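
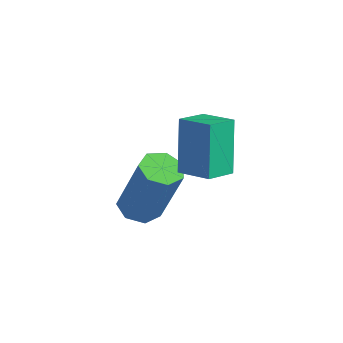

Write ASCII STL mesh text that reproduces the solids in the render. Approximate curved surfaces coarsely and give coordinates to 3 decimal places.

solid 
facet normal -0.961 -0.120 -0.249
outer loop
vertex -1.424 -0.092 2.004
vertex -1.458 0.708 1.75
vertex -1.005 -0.521 0.596
endloop
endfacet
facet normal 0.041 -0.952 0.302
outer loop
vertex -0.102 -0.408 0.83
vertex -1.424 -0.092 2.004
vertex -1.005 -0.521 0.596
endloop
endfacet
facet normal -0.961 -0.120 -0.250
outer loop
vertex -1.005 -0.521 0.596
vertex -1.458 0.708 1.75
vertex -1.039 0.28 0.342
endloop
endfacet
facet normal 0.274 -0.280 -0.920
outer loop
vertex -1.039 0.28 0.342
vertex -0.102 -0.408 0.83
vertex -1.005 -0.521 0.596
endloop
endfacet
facet normal -0.274 0.280 0.920
outer loop
vertex -1.424 -0.092 2.004
vertex -0.555 0.821 1.984
vertex -1.458 0.708 1.75
endloop
endfacet
facet normal 0.040 -0.953 0.301
outer loop
vertex -0.521 0.02 2.238
vertex -1.424 -0.092 2.004
vertex -0.102 -0.408 0.83
endloop
endfacet
facet normal -0.273 0.280 0.920
outer loop
vertex -0.521 0.02 2.238
vertex -0.555 0.821 1.984
vertex -1.424 -0.092 2.004
endloop
endfacet
facet normal -0.041 0.953 -0.302
outer loop
vertex -1.458 0.708 1.75
vertex -0.555 0.821 1.984
vertex -1.039 0.28 0.342
endloop
endfacet
facet normal 0.273 -0.281 -0.920
outer loop
vertex -0.136 0.392 0.576
vertex -0.102 -0.408 0.83
vertex -1.039 0.28 0.342
endloop
endfacet
facet normal -0.040 0.952 -0.302
outer loop
vertex -1.039 0.28 0.342
vertex -0.555 0.821 1.984
vertex -0.136 0.392 0.576
endloop
endfacet
facet normal 0.961 0.120 0.249
outer loop
vertex -0.136 0.392 0.576
vertex -0.521 0.02 2.238
vertex -0.102 -0.408 0.83
endloop
endfacet
facet normal 0.961 0.120 0.249
outer loop
vertex -0.555 0.821 1.984
vertex -0.521 0.02 2.238
vertex -0.136 0.392 0.576
endloop
endfacet
facet normal -0.371 -0.040 -0.928
outer loop
vertex -1.849 -0.78 -1.626
vertex -2.328 -0.528 -1.445
vertex -1.852 -0.286 -1.646
endloop
endfacet
facet normal 0.929 -0.009 -0.370
outer loop
vertex -1.849 -0.78 -1.626
vertex -1.852 -0.286 -1.646
vertex -1.134 -0.704 0.165
endloop
endfacet
facet normal 0.929 -0.009 -0.370
outer loop
vertex -1.134 -0.704 0.165
vertex -1.852 -0.286 -1.646
vertex -1.137 -0.21 0.145
endloop
endfacet
facet normal 0.370 0.040 0.928
outer loop
vertex -1.134 -0.704 0.165
vertex -1.137 -0.21 0.145
vertex -1.612 -0.452 0.345
endloop
endfacet
facet normal -0.371 -0.040 -0.928
outer loop
vertex -1.852 -0.286 -1.646
vertex -2.328 -0.528 -1.445
vertex -2.213 0.026 -1.515
endloop
endfacet
facet normal 0.575 0.775 -0.262
outer loop
vertex -1.852 -0.286 -1.646
vertex -2.213 0.026 -1.515
vertex -1.137 -0.21 0.145
endloop
endfacet
facet normal 0.575 0.775 -0.262
outer loop
vertex -1.137 -0.21 0.145
vertex -2.213 0.026 -1.515
vertex -1.498 0.102 0.276
endloop
endfacet
facet normal 0.371 0.039 0.928
outer loop
vertex -1.137 -0.21 0.145
vertex -1.498 0.102 0.276
vertex -1.612 -0.452 0.345
endloop
endfacet
facet normal -0.370 -0.040 -0.928
outer loop
vertex -2.213 0.026 -1.515
vertex -2.328 -0.528 -1.445
vertex -2.66 -0.079 -1.332
endloop
endfacet
facet normal -0.212 0.976 0.043
outer loop
vertex -2.213 0.026 -1.515
vertex -2.66 -0.079 -1.332
vertex -1.498 0.102 0.276
endloop
endfacet
facet normal -0.212 0.976 0.043
outer loop
vertex -1.498 0.102 0.276
vertex -2.66 -0.079 -1.332
vertex -1.945 -0.003 0.459
endloop
endfacet
facet normal 0.371 0.039 0.928
outer loop
vertex -1.498 0.102 0.276
vertex -1.945 -0.003 0.459
vertex -1.612 -0.452 0.345
endloop
endfacet
facet normal -0.371 -0.040 -0.928
outer loop
vertex -2.66 -0.079 -1.332
vertex -2.328 -0.528 -1.445
vertex -2.857 -0.522 -1.234
endloop
endfacet
facet normal -0.839 0.443 0.316
outer loop
vertex -2.66 -0.079 -1.332
vertex -2.857 -0.522 -1.234
vertex -1.945 -0.003 0.459
endloop
endfacet
facet normal -0.839 0.442 0.317
outer loop
vertex -1.945 -0.003 0.459
vertex -2.857 -0.522 -1.234
vertex -2.142 -0.447 0.557
endloop
endfacet
facet normal 0.371 0.040 0.928
outer loop
vertex -1.945 -0.003 0.459
vertex -2.142 -0.447 0.557
vertex -1.612 -0.452 0.345
endloop
endfacet
facet normal -0.371 -0.039 -0.928
outer loop
vertex -2.857 -0.522 -1.234
vertex -2.328 -0.528 -1.445
vertex -2.655 -0.97 -1.296
endloop
endfacet
facet normal -0.834 -0.425 0.351
outer loop
vertex -2.857 -0.522 -1.234
vertex -2.655 -0.97 -1.296
vertex -2.142 -0.447 0.557
endloop
endfacet
facet normal -0.834 -0.426 0.351
outer loop
vertex -2.142 -0.447 0.557
vertex -2.655 -0.97 -1.296
vertex -1.94 -0.894 0.495
endloop
endfacet
facet normal 0.371 0.039 0.928
outer loop
vertex -2.142 -0.447 0.557
vertex -1.94 -0.894 0.495
vertex -1.612 -0.452 0.345
endloop
endfacet
facet normal -0.370 -0.039 -0.928
outer loop
vertex -2.655 -0.97 -1.296
vertex -2.328 -0.528 -1.445
vertex -2.207 -1.084 -1.47
endloop
endfacet
facet normal -0.200 -0.972 0.121
outer loop
vertex -2.655 -0.97 -1.296
vertex -2.207 -1.084 -1.47
vertex -1.94 -0.894 0.495
endloop
endfacet
facet normal -0.202 -0.972 0.121
outer loop
vertex -1.94 -0.894 0.495
vertex -2.207 -1.084 -1.47
vertex -1.491 -1.009 0.321
endloop
endfacet
facet normal 0.370 0.040 0.928
outer loop
vertex -1.94 -0.894 0.495
vertex -1.491 -1.009 0.321
vertex -1.612 -0.452 0.345
endloop
endfacet
facet normal -0.371 -0.039 -0.928
outer loop
vertex -2.207 -1.084 -1.47
vertex -2.328 -0.528 -1.445
vertex -1.849 -0.78 -1.626
endloop
endfacet
facet normal 0.582 -0.788 -0.200
outer loop
vertex -2.207 -1.084 -1.47
vertex -1.849 -0.78 -1.626
vertex -1.491 -1.009 0.321
endloop
endfacet
facet normal 0.584 -0.786 -0.200
outer loop
vertex -1.491 -1.009 0.321
vertex -1.849 -0.78 -1.626
vertex -1.134 -0.704 0.165
endloop
endfacet
facet normal 0.371 0.041 0.928
outer loop
vertex -1.491 -1.009 0.321
vertex -1.134 -0.704 0.165
vertex -1.612 -0.452 0.345
endloop
endfacet

endsolid


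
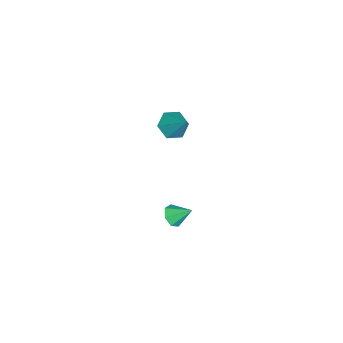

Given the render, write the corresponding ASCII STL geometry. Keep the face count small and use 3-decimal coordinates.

solid 
facet normal -0.043 -0.787 -0.616
outer loop
vertex -2.25 -0.1 -3.99
vertex -2.736 0.182 -4.316
vertex -2.096 0.229 -4.421
endloop
endfacet
facet normal 0.881 0.167 0.442
outer loop
vertex -2.25 -0.1 -3.99
vertex -2.096 0.229 -4.421
vertex -2.684 1.118 -3.584
endloop
endfacet
facet normal -0.043 -0.788 -0.614
outer loop
vertex -2.096 0.229 -4.421
vertex -2.736 0.182 -4.316
vertex -2.424 0.522 -4.774
endloop
endfacet
facet normal 0.748 0.645 -0.160
outer loop
vertex -2.096 0.229 -4.421
vertex -2.424 0.522 -4.774
vertex -2.684 1.118 -3.584
endloop
endfacet
facet normal -0.044 -0.787 -0.615
outer loop
vertex -2.424 0.522 -4.774
vertex -2.736 0.182 -4.316
vertex -2.987 0.56 -4.782
endloop
endfacet
facet normal 0.067 0.898 -0.435
outer loop
vertex -2.424 0.522 -4.774
vertex -2.987 0.56 -4.782
vertex -2.684 1.118 -3.584
endloop
endfacet
facet normal -0.043 -0.787 -0.615
outer loop
vertex -2.987 0.56 -4.782
vertex -2.736 0.182 -4.316
vertex -3.361 0.312 -4.439
endloop
endfacet
facet normal -0.652 0.737 -0.178
outer loop
vertex -2.987 0.56 -4.782
vertex -3.361 0.312 -4.439
vertex -2.684 1.118 -3.584
endloop
endfacet
facet normal -0.043 -0.787 -0.615
outer loop
vertex -3.361 0.312 -4.439
vertex -2.736 0.182 -4.316
vertex -3.264 -0.033 -4.004
endloop
endfacet
facet normal -0.864 0.283 0.417
outer loop
vertex -3.361 0.312 -4.439
vertex -3.264 -0.033 -4.004
vertex -2.684 1.118 -3.584
endloop
endfacet
facet normal -0.044 -0.787 -0.616
outer loop
vertex -3.264 -0.033 -4.004
vertex -2.736 0.182 -4.316
vertex -2.77 -0.217 -3.804
endloop
endfacet
facet normal -0.411 -0.122 0.903
outer loop
vertex -3.264 -0.033 -4.004
vertex -2.77 -0.217 -3.804
vertex -2.684 1.118 -3.584
endloop
endfacet
facet normal -0.043 -0.787 -0.616
outer loop
vertex -2.77 -0.217 -3.804
vertex -2.736 0.182 -4.316
vertex -2.25 -0.1 -3.99
endloop
endfacet
facet normal 0.366 -0.174 0.914
outer loop
vertex -2.77 -0.217 -3.804
vertex -2.25 -0.1 -3.99
vertex -2.684 1.118 -3.584
endloop
endfacet
facet normal -0.474 -0.509 -0.719
outer loop
vertex -2.988 -0.161 1.606
vertex -3.689 -0.007 1.959
vertex -3.399 0.497 1.411
endloop
endfacet
facet normal 0.846 0.439 -0.303
outer loop
vertex -2.988 -0.161 1.606
vertex -3.399 0.497 1.411
vertex -2.951 0.787 3.081
endloop
endfacet
facet normal -0.473 -0.509 -0.719
outer loop
vertex -3.399 0.497 1.411
vertex -3.689 -0.007 1.959
vertex -4.1 0.65 1.764
endloop
endfacet
facet normal 0.112 0.974 -0.199
outer loop
vertex -3.399 0.497 1.411
vertex -4.1 0.65 1.764
vertex -2.951 0.787 3.081
endloop
endfacet
facet normal -0.473 -0.509 -0.719
outer loop
vertex -4.1 0.65 1.764
vertex -3.689 -0.007 1.959
vertex -4.39 0.146 2.312
endloop
endfacet
facet normal -0.542 0.742 0.395
outer loop
vertex -4.1 0.65 1.764
vertex -4.39 0.146 2.312
vertex -2.951 0.787 3.081
endloop
endfacet
facet normal -0.473 -0.510 -0.719
outer loop
vertex -4.39 0.146 2.312
vertex -3.689 -0.007 1.959
vertex -3.979 -0.512 2.508
endloop
endfacet
facet normal -0.463 -0.025 0.886
outer loop
vertex -4.39 0.146 2.312
vertex -3.979 -0.512 2.508
vertex -2.951 0.787 3.081
endloop
endfacet
facet normal -0.473 -0.510 -0.719
outer loop
vertex -3.979 -0.512 2.508
vertex -3.689 -0.007 1.959
vertex -3.278 -0.665 2.155
endloop
endfacet
facet normal 0.272 -0.560 0.782
outer loop
vertex -3.979 -0.512 2.508
vertex -3.278 -0.665 2.155
vertex -2.951 0.787 3.081
endloop
endfacet
facet normal -0.474 -0.510 -0.718
outer loop
vertex -3.278 -0.665 2.155
vertex -3.689 -0.007 1.959
vertex -2.988 -0.161 1.606
endloop
endfacet
facet normal 0.926 -0.328 0.188
outer loop
vertex -3.278 -0.665 2.155
vertex -2.988 -0.161 1.606
vertex -2.951 0.787 3.081
endloop
endfacet

endsolid


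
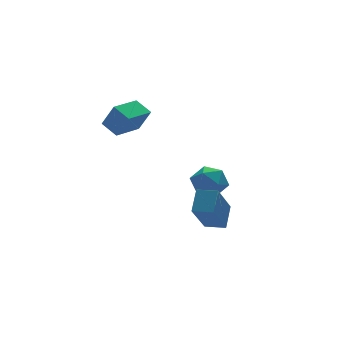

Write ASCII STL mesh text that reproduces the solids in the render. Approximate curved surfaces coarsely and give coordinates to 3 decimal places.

solid 
facet normal -0.481 -0.411 0.774
outer loop
vertex 2.878 -4.345 -1.097
vertex 2.273 -3.781 -1.173
vertex 2.36 -4.989 -1.761
endloop
endfacet
facet normal 0.728 -0.679 0.091
outer loop
vertex 3.307 -4.179 -3.287
vertex 2.878 -4.345 -1.097
vertex 2.36 -4.989 -1.761
endloop
endfacet
facet normal -0.481 -0.411 0.774
outer loop
vertex 2.36 -4.989 -1.761
vertex 2.273 -3.781 -1.173
vertex 1.756 -4.426 -1.837
endloop
endfacet
facet normal -0.488 -0.608 -0.626
outer loop
vertex 1.756 -4.426 -1.837
vertex 3.307 -4.179 -3.287
vertex 2.36 -4.989 -1.761
endloop
endfacet
facet normal 0.488 0.608 0.626
outer loop
vertex 2.878 -4.345 -1.097
vertex 3.22 -2.971 -2.699
vertex 2.273 -3.781 -1.173
endloop
endfacet
facet normal 0.729 -0.678 0.091
outer loop
vertex 3.824 -3.534 -2.623
vertex 2.878 -4.345 -1.097
vertex 3.307 -4.179 -3.287
endloop
endfacet
facet normal 0.488 0.608 0.626
outer loop
vertex 3.824 -3.534 -2.623
vertex 3.22 -2.971 -2.699
vertex 2.878 -4.345 -1.097
endloop
endfacet
facet normal -0.729 0.679 -0.092
outer loop
vertex 2.273 -3.781 -1.173
vertex 3.22 -2.971 -2.699
vertex 1.756 -4.426 -1.837
endloop
endfacet
facet normal -0.488 -0.608 -0.626
outer loop
vertex 2.702 -3.615 -3.363
vertex 3.307 -4.179 -3.287
vertex 1.756 -4.426 -1.837
endloop
endfacet
facet normal -0.728 0.679 -0.091
outer loop
vertex 1.756 -4.426 -1.837
vertex 3.22 -2.971 -2.699
vertex 2.702 -3.615 -3.363
endloop
endfacet
facet normal 0.481 0.412 -0.774
outer loop
vertex 2.702 -3.615 -3.363
vertex 3.824 -3.534 -2.623
vertex 3.307 -4.179 -3.287
endloop
endfacet
facet normal 0.481 0.411 -0.774
outer loop
vertex 3.22 -2.971 -2.699
vertex 3.824 -3.534 -2.623
vertex 2.702 -3.615 -3.363
endloop
endfacet
facet normal 0.063 0.089 0.994
outer loop
vertex 3.527 -1.936 -1.191
vertex 3.129 -2.623 -1.104
vertex 3.926 -2.628 -1.154
endloop
endfacet
facet normal 0.623 0.395 0.675
outer loop
vertex 3.527 -1.936 -1.191
vertex 3.926 -2.628 -1.154
vertex 4.144 -2.069 -1.682
endloop
endfacet
facet normal 0.377 0.897 0.231
outer loop
vertex 3.527 -1.936 -1.191
vertex 4.144 -2.069 -1.682
vertex 3.481 -1.719 -1.959
endloop
endfacet
facet normal -0.336 0.901 0.275
outer loop
vertex 3.527 -1.936 -1.191
vertex 3.481 -1.719 -1.959
vertex 2.854 -2.062 -1.602
endloop
endfacet
facet normal -0.531 0.402 0.746
outer loop
vertex 3.527 -1.936 -1.191
vertex 2.854 -2.062 -1.602
vertex 3.129 -2.623 -1.104
endloop
endfacet
facet normal 0.953 -0.102 0.285
outer loop
vertex 4.144 -2.069 -1.682
vertex 3.926 -2.628 -1.154
vertex 4.126 -2.838 -1.898
endloop
endfacet
facet normal 0.047 -0.597 0.801
outer loop
vertex 3.926 -2.628 -1.154
vertex 3.129 -2.623 -1.104
vertex 3.499 -3.181 -1.541
endloop
endfacet
facet normal -0.912 -0.091 0.401
outer loop
vertex 3.129 -2.623 -1.104
vertex 2.854 -2.062 -1.602
vertex 2.836 -2.831 -1.818
endloop
endfacet
facet normal -0.598 0.715 -0.363
outer loop
vertex 2.854 -2.062 -1.602
vertex 3.481 -1.719 -1.959
vertex 3.054 -2.272 -2.346
endloop
endfacet
facet normal 0.556 0.709 -0.435
outer loop
vertex 3.481 -1.719 -1.959
vertex 4.144 -2.069 -1.682
vertex 3.851 -2.277 -2.396
endloop
endfacet
facet normal 0.336 -0.901 -0.275
outer loop
vertex 3.453 -2.964 -2.309
vertex 4.126 -2.838 -1.898
vertex 3.499 -3.181 -1.541
endloop
endfacet
facet normal -0.377 -0.897 -0.231
outer loop
vertex 3.453 -2.964 -2.309
vertex 3.499 -3.181 -1.541
vertex 2.836 -2.831 -1.818
endloop
endfacet
facet normal -0.623 -0.395 -0.675
outer loop
vertex 3.453 -2.964 -2.309
vertex 2.836 -2.831 -1.818
vertex 3.054 -2.272 -2.346
endloop
endfacet
facet normal -0.063 -0.089 -0.994
outer loop
vertex 3.453 -2.964 -2.309
vertex 3.054 -2.272 -2.346
vertex 3.851 -2.277 -2.396
endloop
endfacet
facet normal 0.531 -0.402 -0.746
outer loop
vertex 3.453 -2.964 -2.309
vertex 3.851 -2.277 -2.396
vertex 4.126 -2.838 -1.898
endloop
endfacet
facet normal 0.598 -0.715 0.363
outer loop
vertex 3.499 -3.181 -1.541
vertex 4.126 -2.838 -1.898
vertex 3.926 -2.628 -1.154
endloop
endfacet
facet normal -0.556 -0.709 0.435
outer loop
vertex 2.836 -2.831 -1.818
vertex 3.499 -3.181 -1.541
vertex 3.129 -2.623 -1.104
endloop
endfacet
facet normal -0.953 0.102 -0.285
outer loop
vertex 3.054 -2.272 -2.346
vertex 2.836 -2.831 -1.818
vertex 2.854 -2.062 -1.602
endloop
endfacet
facet normal -0.047 0.597 -0.801
outer loop
vertex 3.851 -2.277 -2.396
vertex 3.054 -2.272 -2.346
vertex 3.481 -1.719 -1.959
endloop
endfacet
facet normal 0.912 0.091 -0.401
outer loop
vertex 4.126 -2.838 -1.898
vertex 3.851 -2.277 -2.396
vertex 4.144 -2.069 -1.682
endloop
endfacet
facet normal -0.894 -0.427 0.135
outer loop
vertex 0.143 -2.545 2.445
vertex -0.131 -1.859 2.801
vertex -0.182 -2.172 1.474
endloop
endfacet
facet normal 0.334 -0.837 -0.433
outer loop
vertex 0.971 -1.621 1.299
vertex 0.143 -2.545 2.445
vertex -0.182 -2.172 1.474
endloop
endfacet
facet normal -0.894 -0.427 0.135
outer loop
vertex -0.182 -2.172 1.474
vertex -0.131 -1.859 2.801
vertex -0.456 -1.486 1.83
endloop
endfacet
facet normal -0.299 0.343 -0.891
outer loop
vertex -0.456 -1.486 1.83
vertex 0.971 -1.621 1.299
vertex -0.182 -2.172 1.474
endloop
endfacet
facet normal 0.299 -0.343 0.891
outer loop
vertex 0.143 -2.545 2.445
vertex 1.022 -1.308 2.626
vertex -0.131 -1.859 2.801
endloop
endfacet
facet normal 0.334 -0.837 -0.433
outer loop
vertex 1.296 -1.994 2.27
vertex 0.143 -2.545 2.445
vertex 0.971 -1.621 1.299
endloop
endfacet
facet normal 0.299 -0.343 0.891
outer loop
vertex 1.296 -1.994 2.27
vertex 1.022 -1.308 2.626
vertex 0.143 -2.545 2.445
endloop
endfacet
facet normal -0.334 0.837 0.433
outer loop
vertex -0.131 -1.859 2.801
vertex 1.022 -1.308 2.626
vertex -0.456 -1.486 1.83
endloop
endfacet
facet normal -0.299 0.343 -0.891
outer loop
vertex 0.697 -0.935 1.655
vertex 0.971 -1.621 1.299
vertex -0.456 -1.486 1.83
endloop
endfacet
facet normal -0.334 0.837 0.433
outer loop
vertex -0.456 -1.486 1.83
vertex 1.022 -1.308 2.626
vertex 0.697 -0.935 1.655
endloop
endfacet
facet normal 0.894 0.427 -0.135
outer loop
vertex 0.697 -0.935 1.655
vertex 1.296 -1.994 2.27
vertex 0.971 -1.621 1.299
endloop
endfacet
facet normal 0.894 0.427 -0.135
outer loop
vertex 1.022 -1.308 2.626
vertex 1.296 -1.994 2.27
vertex 0.697 -0.935 1.655
endloop
endfacet

endsolid


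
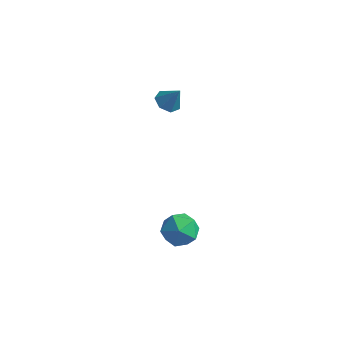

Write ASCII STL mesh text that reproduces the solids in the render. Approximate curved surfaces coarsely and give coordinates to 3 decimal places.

solid 
facet normal 0.205 -0.103 0.973
outer loop
vertex 4.138 -0.455 -2.717
vertex 3.019 -0.904 -2.529
vertex 3.94 -1.656 -2.802
endloop
endfacet
facet normal 0.797 -0.172 0.579
outer loop
vertex 4.138 -0.455 -2.717
vertex 3.94 -1.656 -2.802
vertex 4.654 -1.096 -3.617
endloop
endfacet
facet normal 0.882 0.427 0.201
outer loop
vertex 4.138 -0.455 -2.717
vertex 4.654 -1.096 -3.617
vertex 4.175 0.002 -3.847
endloop
endfacet
facet normal 0.343 0.867 0.362
outer loop
vertex 4.138 -0.455 -2.717
vertex 4.175 0.002 -3.847
vertex 3.165 0.121 -3.175
endloop
endfacet
facet normal -0.076 0.539 0.839
outer loop
vertex 4.138 -0.455 -2.717
vertex 3.165 0.121 -3.175
vertex 3.019 -0.904 -2.529
endloop
endfacet
facet normal 0.694 -0.709 0.121
outer loop
vertex 4.654 -1.096 -3.617
vertex 3.94 -1.656 -2.802
vertex 3.855 -1.941 -3.985
endloop
endfacet
facet normal -0.263 -0.597 0.758
outer loop
vertex 3.94 -1.656 -2.802
vertex 3.019 -0.904 -2.529
vertex 2.845 -1.822 -3.313
endloop
endfacet
facet normal -0.716 0.442 0.540
outer loop
vertex 3.019 -0.904 -2.529
vertex 3.165 0.121 -3.175
vertex 2.366 -0.724 -3.543
endloop
endfacet
facet normal -0.039 0.972 -0.231
outer loop
vertex 3.165 0.121 -3.175
vertex 4.175 0.002 -3.847
vertex 3.08 -0.164 -4.358
endloop
endfacet
facet normal 0.832 0.260 -0.490
outer loop
vertex 4.175 0.002 -3.847
vertex 4.654 -1.096 -3.617
vertex 4.001 -0.916 -4.631
endloop
endfacet
facet normal -0.343 -0.867 -0.362
outer loop
vertex 2.882 -1.365 -4.443
vertex 3.855 -1.941 -3.985
vertex 2.845 -1.822 -3.313
endloop
endfacet
facet normal -0.882 -0.427 -0.201
outer loop
vertex 2.882 -1.365 -4.443
vertex 2.845 -1.822 -3.313
vertex 2.366 -0.724 -3.543
endloop
endfacet
facet normal -0.797 0.172 -0.579
outer loop
vertex 2.882 -1.365 -4.443
vertex 2.366 -0.724 -3.543
vertex 3.08 -0.164 -4.358
endloop
endfacet
facet normal -0.205 0.103 -0.973
outer loop
vertex 2.882 -1.365 -4.443
vertex 3.08 -0.164 -4.358
vertex 4.001 -0.916 -4.631
endloop
endfacet
facet normal 0.076 -0.539 -0.839
outer loop
vertex 2.882 -1.365 -4.443
vertex 4.001 -0.916 -4.631
vertex 3.855 -1.941 -3.985
endloop
endfacet
facet normal 0.039 -0.972 0.231
outer loop
vertex 2.845 -1.822 -3.313
vertex 3.855 -1.941 -3.985
vertex 3.94 -1.656 -2.802
endloop
endfacet
facet normal -0.832 -0.260 0.490
outer loop
vertex 2.366 -0.724 -3.543
vertex 2.845 -1.822 -3.313
vertex 3.019 -0.904 -2.529
endloop
endfacet
facet normal -0.694 0.709 -0.121
outer loop
vertex 3.08 -0.164 -4.358
vertex 2.366 -0.724 -3.543
vertex 3.165 0.121 -3.175
endloop
endfacet
facet normal 0.263 0.597 -0.758
outer loop
vertex 4.001 -0.916 -4.631
vertex 3.08 -0.164 -4.358
vertex 4.175 0.002 -3.847
endloop
endfacet
facet normal 0.716 -0.442 -0.540
outer loop
vertex 3.855 -1.941 -3.985
vertex 4.001 -0.916 -4.631
vertex 4.654 -1.096 -3.617
endloop
endfacet
facet normal -0.516 -0.056 -0.855
outer loop
vertex 0.868 2.242 2.96
vertex 0.33 2.789 3.249
vertex 1.019 2.924 2.824
endloop
endfacet
facet normal 0.974 -0.223 -0.037
outer loop
vertex 0.868 2.242 2.96
vertex 1.019 2.924 2.824
vertex 1.07 2.871 4.471
endloop
endfacet
facet normal -0.516 -0.056 -0.855
outer loop
vertex 1.019 2.924 2.824
vertex 0.33 2.789 3.249
vertex 0.651 3.504 3.008
endloop
endfacet
facet normal 0.843 0.538 -0.009
outer loop
vertex 1.019 2.924 2.824
vertex 0.651 3.504 3.008
vertex 1.07 2.871 4.471
endloop
endfacet
facet normal -0.516 -0.056 -0.855
outer loop
vertex 0.651 3.504 3.008
vertex 0.33 2.789 3.249
vertex 0.042 3.547 3.373
endloop
endfacet
facet normal 0.257 0.912 0.321
outer loop
vertex 0.651 3.504 3.008
vertex 0.042 3.547 3.373
vertex 1.07 2.871 4.471
endloop
endfacet
facet normal -0.518 -0.057 -0.854
outer loop
vertex 0.042 3.547 3.373
vertex 0.33 2.789 3.249
vertex -0.35 3.019 3.646
endloop
endfacet
facet normal -0.345 0.620 0.705
outer loop
vertex 0.042 3.547 3.373
vertex -0.35 3.019 3.646
vertex 1.07 2.871 4.471
endloop
endfacet
facet normal -0.518 -0.056 -0.854
outer loop
vertex -0.35 3.019 3.646
vertex 0.33 2.789 3.249
vertex -0.229 2.318 3.619
endloop
endfacet
facet normal -0.508 -0.121 0.853
outer loop
vertex -0.35 3.019 3.646
vertex -0.229 2.318 3.619
vertex 1.07 2.871 4.471
endloop
endfacet
facet normal -0.518 -0.057 -0.854
outer loop
vertex -0.229 2.318 3.619
vertex 0.33 2.789 3.249
vertex 0.312 1.972 3.314
endloop
endfacet
facet normal -0.110 -0.749 0.654
outer loop
vertex -0.229 2.318 3.619
vertex 0.312 1.972 3.314
vertex 1.07 2.871 4.471
endloop
endfacet
facet normal -0.517 -0.057 -0.854
outer loop
vertex 0.312 1.972 3.314
vertex 0.33 2.789 3.249
vertex 0.868 2.242 2.96
endloop
endfacet
facet normal 0.550 -0.795 0.257
outer loop
vertex 0.312 1.972 3.314
vertex 0.868 2.242 2.96
vertex 1.07 2.871 4.471
endloop
endfacet

endsolid


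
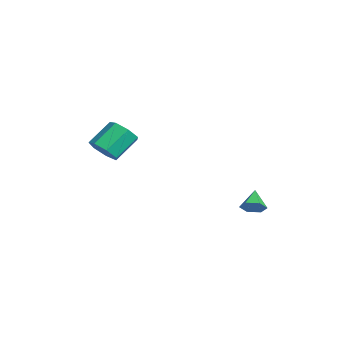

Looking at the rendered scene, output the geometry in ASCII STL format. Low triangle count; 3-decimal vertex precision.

solid 
facet normal 0.741 -0.259 -0.619
outer loop
vertex 1.005 3.741 -2.472
vertex 0.582 3.562 -2.903
vertex 0.795 4.156 -2.897
endloop
endfacet
facet normal 0.206 0.749 0.630
outer loop
vertex 1.005 3.741 -2.472
vertex 0.795 4.156 -2.897
vertex -0.262 3.858 -2.197
endloop
endfacet
facet normal 0.741 -0.259 -0.619
outer loop
vertex 0.795 4.156 -2.897
vertex 0.582 3.562 -2.903
vertex 0.372 3.977 -3.328
endloop
endfacet
facet normal -0.319 0.944 -0.079
outer loop
vertex 0.795 4.156 -2.897
vertex 0.372 3.977 -3.328
vertex -0.262 3.858 -2.197
endloop
endfacet
facet normal 0.741 -0.260 -0.620
outer loop
vertex 0.372 3.977 -3.328
vertex 0.582 3.562 -2.903
vertex 0.159 3.384 -3.334
endloop
endfacet
facet normal -0.843 0.307 -0.440
outer loop
vertex 0.372 3.977 -3.328
vertex 0.159 3.384 -3.334
vertex -0.262 3.858 -2.197
endloop
endfacet
facet normal 0.741 -0.259 -0.620
outer loop
vertex 0.159 3.384 -3.334
vertex 0.582 3.562 -2.903
vertex 0.37 2.969 -2.909
endloop
endfacet
facet normal -0.845 -0.526 -0.094
outer loop
vertex 0.159 3.384 -3.334
vertex 0.37 2.969 -2.909
vertex -0.262 3.858 -2.197
endloop
endfacet
facet normal 0.741 -0.259 -0.620
outer loop
vertex 0.37 2.969 -2.909
vertex 0.582 3.562 -2.903
vertex 0.793 3.148 -2.478
endloop
endfacet
facet normal -0.321 -0.721 0.615
outer loop
vertex 0.37 2.969 -2.909
vertex 0.793 3.148 -2.478
vertex -0.262 3.858 -2.197
endloop
endfacet
facet normal 0.741 -0.259 -0.620
outer loop
vertex 0.793 3.148 -2.478
vertex 0.582 3.562 -2.903
vertex 1.005 3.741 -2.472
endloop
endfacet
facet normal 0.204 -0.083 0.975
outer loop
vertex 0.793 3.148 -2.478
vertex 1.005 3.741 -2.472
vertex -0.262 3.858 -2.197
endloop
endfacet
facet normal 0.322 -0.689 -0.650
outer loop
vertex -1.551 -3.221 0.793
vertex -1.861 -2.774 0.166
vertex -1.103 -2.737 0.502
endloop
endfacet
facet normal 0.714 -0.274 0.644
outer loop
vertex -1.551 -3.221 0.793
vertex -1.103 -2.737 0.502
vertex -2.049 -2.153 1.801
endloop
endfacet
facet normal 0.714 -0.275 0.644
outer loop
vertex -2.049 -2.153 1.801
vertex -1.103 -2.737 0.502
vertex -1.601 -1.67 1.51
endloop
endfacet
facet normal -0.321 0.689 0.650
outer loop
vertex -2.049 -2.153 1.801
vertex -1.601 -1.67 1.51
vertex -2.359 -1.706 1.174
endloop
endfacet
facet normal 0.322 -0.688 -0.651
outer loop
vertex -1.103 -2.737 0.502
vertex -1.861 -2.774 0.166
vertex -1.226 -2.281 -0.041
endloop
endfacet
facet normal 0.931 0.354 0.086
outer loop
vertex -1.103 -2.737 0.502
vertex -1.226 -2.281 -0.041
vertex -1.601 -1.67 1.51
endloop
endfacet
facet normal 0.931 0.354 0.086
outer loop
vertex -1.601 -1.67 1.51
vertex -1.226 -2.281 -0.041
vertex -1.724 -1.214 0.966
endloop
endfacet
facet normal -0.321 0.689 0.650
outer loop
vertex -1.601 -1.67 1.51
vertex -1.724 -1.214 0.966
vertex -2.359 -1.706 1.174
endloop
endfacet
facet normal 0.322 -0.688 -0.650
outer loop
vertex -1.226 -2.281 -0.041
vertex -1.861 -2.774 0.166
vertex -1.827 -2.196 -0.429
endloop
endfacet
facet normal 0.448 0.715 -0.537
outer loop
vertex -1.226 -2.281 -0.041
vertex -1.827 -2.196 -0.429
vertex -1.724 -1.214 0.966
endloop
endfacet
facet normal 0.447 0.716 -0.537
outer loop
vertex -1.724 -1.214 0.966
vertex -1.827 -2.196 -0.429
vertex -2.325 -1.129 0.579
endloop
endfacet
facet normal -0.321 0.689 0.650
outer loop
vertex -1.724 -1.214 0.966
vertex -2.325 -1.129 0.579
vertex -2.359 -1.706 1.174
endloop
endfacet
facet normal 0.321 -0.688 -0.650
outer loop
vertex -1.827 -2.196 -0.429
vertex -1.861 -2.774 0.166
vertex -2.454 -2.546 -0.368
endloop
endfacet
facet normal -0.374 0.539 -0.755
outer loop
vertex -1.827 -2.196 -0.429
vertex -2.454 -2.546 -0.368
vertex -2.325 -1.129 0.579
endloop
endfacet
facet normal -0.373 0.539 -0.755
outer loop
vertex -2.325 -1.129 0.579
vertex -2.454 -2.546 -0.368
vertex -2.952 -1.479 0.639
endloop
endfacet
facet normal -0.322 0.689 0.649
outer loop
vertex -2.325 -1.129 0.579
vertex -2.952 -1.479 0.639
vertex -2.359 -1.706 1.174
endloop
endfacet
facet normal 0.321 -0.689 -0.650
outer loop
vertex -2.454 -2.546 -0.368
vertex -1.861 -2.774 0.166
vertex -2.634 -3.067 0.095
endloop
endfacet
facet normal -0.913 -0.044 -0.405
outer loop
vertex -2.454 -2.546 -0.368
vertex -2.634 -3.067 0.095
vertex -2.952 -1.479 0.639
endloop
endfacet
facet normal -0.914 -0.044 -0.404
outer loop
vertex -2.952 -1.479 0.639
vertex -2.634 -3.067 0.095
vertex -3.132 -2.0 1.103
endloop
endfacet
facet normal -0.322 0.689 0.649
outer loop
vertex -2.952 -1.479 0.639
vertex -3.132 -2.0 1.103
vertex -2.359 -1.706 1.174
endloop
endfacet
facet normal 0.321 -0.689 -0.650
outer loop
vertex -2.634 -3.067 0.095
vertex -1.861 -2.774 0.166
vertex -2.232 -3.367 0.612
endloop
endfacet
facet normal -0.765 -0.594 0.250
outer loop
vertex -2.634 -3.067 0.095
vertex -2.232 -3.367 0.612
vertex -3.132 -2.0 1.103
endloop
endfacet
facet normal -0.765 -0.594 0.251
outer loop
vertex -3.132 -2.0 1.103
vertex -2.232 -3.367 0.612
vertex -2.73 -2.3 1.619
endloop
endfacet
facet normal -0.321 0.688 0.651
outer loop
vertex -3.132 -2.0 1.103
vertex -2.73 -2.3 1.619
vertex -2.359 -1.706 1.174
endloop
endfacet
facet normal 0.320 -0.689 -0.650
outer loop
vertex -2.232 -3.367 0.612
vertex -1.861 -2.774 0.166
vertex -1.551 -3.221 0.793
endloop
endfacet
facet normal -0.041 -0.696 0.717
outer loop
vertex -2.232 -3.367 0.612
vertex -1.551 -3.221 0.793
vertex -2.73 -2.3 1.619
endloop
endfacet
facet normal -0.041 -0.696 0.717
outer loop
vertex -2.73 -2.3 1.619
vertex -1.551 -3.221 0.793
vertex -2.049 -2.153 1.801
endloop
endfacet
facet normal -0.322 0.688 0.650
outer loop
vertex -2.73 -2.3 1.619
vertex -2.049 -2.153 1.801
vertex -2.359 -1.706 1.174
endloop
endfacet

endsolid


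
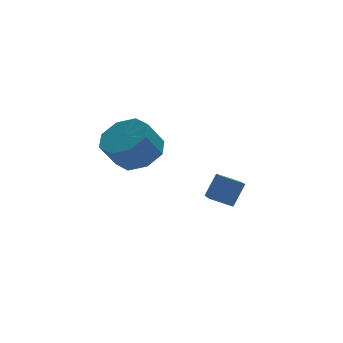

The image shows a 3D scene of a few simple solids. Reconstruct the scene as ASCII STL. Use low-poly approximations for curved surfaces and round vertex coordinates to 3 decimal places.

solid 
facet normal 0.555 0.130 -0.821
outer loop
vertex 1.1 1.119 2.196
vertex 0.443 0.648 1.677
vertex 0.587 1.566 1.92
endloop
endfacet
facet normal 0.451 0.783 0.429
outer loop
vertex 1.1 1.119 2.196
vertex 0.587 1.566 1.92
vertex 0.433 0.963 3.182
endloop
endfacet
facet normal 0.451 0.783 0.429
outer loop
vertex 0.433 0.963 3.182
vertex 0.587 1.566 1.92
vertex -0.08 1.41 2.905
endloop
endfacet
facet normal -0.556 -0.130 0.821
outer loop
vertex 0.433 0.963 3.182
vertex -0.08 1.41 2.905
vertex -0.223 0.492 2.663
endloop
endfacet
facet normal 0.556 0.130 -0.821
outer loop
vertex 0.587 1.566 1.92
vertex 0.443 0.648 1.677
vertex -0.01 1.475 1.501
endloop
endfacet
facet normal -0.176 0.984 0.037
outer loop
vertex 0.587 1.566 1.92
vertex -0.01 1.475 1.501
vertex -0.08 1.41 2.905
endloop
endfacet
facet normal -0.176 0.984 0.037
outer loop
vertex -0.08 1.41 2.905
vertex -0.01 1.475 1.501
vertex -0.677 1.319 2.486
endloop
endfacet
facet normal -0.556 -0.130 0.821
outer loop
vertex -0.08 1.41 2.905
vertex -0.677 1.319 2.486
vertex -0.223 0.492 2.663
endloop
endfacet
facet normal 0.555 0.129 -0.821
outer loop
vertex -0.01 1.475 1.501
vertex 0.443 0.648 1.677
vertex -0.342 0.9 1.186
endloop
endfacet
facet normal -0.698 0.609 -0.376
outer loop
vertex -0.01 1.475 1.501
vertex -0.342 0.9 1.186
vertex -0.677 1.319 2.486
endloop
endfacet
facet normal -0.698 0.609 -0.376
outer loop
vertex -0.677 1.319 2.486
vertex -0.342 0.9 1.186
vertex -1.009 0.744 2.171
endloop
endfacet
facet normal -0.556 -0.129 0.821
outer loop
vertex -0.677 1.319 2.486
vertex -1.009 0.744 2.171
vertex -0.223 0.492 2.663
endloop
endfacet
facet normal 0.556 0.131 -0.821
outer loop
vertex -0.342 0.9 1.186
vertex 0.443 0.648 1.677
vertex -0.213 0.177 1.158
endloop
endfacet
facet normal -0.813 -0.123 -0.570
outer loop
vertex -0.342 0.9 1.186
vertex -0.213 0.177 1.158
vertex -1.009 0.744 2.171
endloop
endfacet
facet normal -0.813 -0.124 -0.569
outer loop
vertex -1.009 0.744 2.171
vertex -0.213 0.177 1.158
vertex -0.88 0.021 2.144
endloop
endfacet
facet normal -0.556 -0.130 0.821
outer loop
vertex -1.009 0.744 2.171
vertex -0.88 0.021 2.144
vertex -0.223 0.492 2.663
endloop
endfacet
facet normal 0.556 0.130 -0.821
outer loop
vertex -0.213 0.177 1.158
vertex 0.443 0.648 1.677
vertex 0.3 -0.27 1.435
endloop
endfacet
facet normal -0.451 -0.783 -0.429
outer loop
vertex -0.213 0.177 1.158
vertex 0.3 -0.27 1.435
vertex -0.88 0.021 2.144
endloop
endfacet
facet normal -0.451 -0.783 -0.429
outer loop
vertex -0.88 0.021 2.144
vertex 0.3 -0.27 1.435
vertex -0.367 -0.426 2.42
endloop
endfacet
facet normal -0.555 -0.130 0.821
outer loop
vertex -0.88 0.021 2.144
vertex -0.367 -0.426 2.42
vertex -0.223 0.492 2.663
endloop
endfacet
facet normal 0.556 0.130 -0.821
outer loop
vertex 0.3 -0.27 1.435
vertex 0.443 0.648 1.677
vertex 0.897 -0.179 1.854
endloop
endfacet
facet normal 0.176 -0.984 -0.037
outer loop
vertex 0.3 -0.27 1.435
vertex 0.897 -0.179 1.854
vertex -0.367 -0.426 2.42
endloop
endfacet
facet normal 0.176 -0.984 -0.037
outer loop
vertex -0.367 -0.426 2.42
vertex 0.897 -0.179 1.854
vertex 0.23 -0.335 2.839
endloop
endfacet
facet normal -0.556 -0.130 0.821
outer loop
vertex -0.367 -0.426 2.42
vertex 0.23 -0.335 2.839
vertex -0.223 0.492 2.663
endloop
endfacet
facet normal 0.556 0.129 -0.821
outer loop
vertex 0.897 -0.179 1.854
vertex 0.443 0.648 1.677
vertex 1.229 0.396 2.169
endloop
endfacet
facet normal 0.698 -0.609 0.376
outer loop
vertex 0.897 -0.179 1.854
vertex 1.229 0.396 2.169
vertex 0.23 -0.335 2.839
endloop
endfacet
facet normal 0.698 -0.609 0.376
outer loop
vertex 0.23 -0.335 2.839
vertex 1.229 0.396 2.169
vertex 0.562 0.24 3.154
endloop
endfacet
facet normal -0.555 -0.129 0.821
outer loop
vertex 0.23 -0.335 2.839
vertex 0.562 0.24 3.154
vertex -0.223 0.492 2.663
endloop
endfacet
facet normal 0.556 0.130 -0.821
outer loop
vertex 1.229 0.396 2.169
vertex 0.443 0.648 1.677
vertex 1.1 1.119 2.196
endloop
endfacet
facet normal 0.812 0.124 0.570
outer loop
vertex 1.229 0.396 2.169
vertex 1.1 1.119 2.196
vertex 0.562 0.24 3.154
endloop
endfacet
facet normal 0.813 0.123 0.569
outer loop
vertex 0.562 0.24 3.154
vertex 1.1 1.119 2.196
vertex 0.433 0.963 3.182
endloop
endfacet
facet normal -0.556 -0.131 0.821
outer loop
vertex 0.562 0.24 3.154
vertex 0.433 0.963 3.182
vertex -0.223 0.492 2.663
endloop
endfacet
facet normal -0.508 -0.167 -0.845
outer loop
vertex 3.473 -0.39 -1.075
vertex 2.761 0.042 -0.733
vertex 4.216 1.479 -1.891
endloop
endfacet
facet normal 0.791 -0.480 -0.380
outer loop
vertex 4.759 1.658 -0.987
vertex 3.473 -0.39 -1.075
vertex 4.216 1.479 -1.891
endloop
endfacet
facet normal -0.508 -0.167 -0.845
outer loop
vertex 4.216 1.479 -1.891
vertex 2.761 0.042 -0.733
vertex 3.504 1.911 -1.549
endloop
endfacet
facet normal 0.342 0.861 -0.376
outer loop
vertex 3.504 1.911 -1.549
vertex 4.759 1.658 -0.987
vertex 4.216 1.479 -1.891
endloop
endfacet
facet normal -0.342 -0.861 0.376
outer loop
vertex 3.473 -0.39 -1.075
vertex 3.304 0.221 0.171
vertex 2.761 0.042 -0.733
endloop
endfacet
facet normal 0.791 -0.480 -0.380
outer loop
vertex 4.016 -0.211 -0.171
vertex 3.473 -0.39 -1.075
vertex 4.759 1.658 -0.987
endloop
endfacet
facet normal -0.342 -0.861 0.376
outer loop
vertex 4.016 -0.211 -0.171
vertex 3.304 0.221 0.171
vertex 3.473 -0.39 -1.075
endloop
endfacet
facet normal -0.791 0.480 0.380
outer loop
vertex 2.761 0.042 -0.733
vertex 3.304 0.221 0.171
vertex 3.504 1.911 -1.549
endloop
endfacet
facet normal 0.342 0.861 -0.376
outer loop
vertex 4.047 2.09 -0.645
vertex 4.759 1.658 -0.987
vertex 3.504 1.911 -1.549
endloop
endfacet
facet normal -0.791 0.480 0.380
outer loop
vertex 3.504 1.911 -1.549
vertex 3.304 0.221 0.171
vertex 4.047 2.09 -0.645
endloop
endfacet
facet normal 0.508 0.167 0.845
outer loop
vertex 4.047 2.09 -0.645
vertex 4.016 -0.211 -0.171
vertex 4.759 1.658 -0.987
endloop
endfacet
facet normal 0.508 0.167 0.845
outer loop
vertex 3.304 0.221 0.171
vertex 4.016 -0.211 -0.171
vertex 4.047 2.09 -0.645
endloop
endfacet

endsolid


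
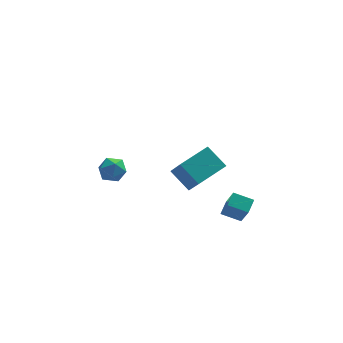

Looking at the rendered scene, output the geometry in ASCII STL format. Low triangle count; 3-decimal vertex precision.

solid 
facet normal -0.887 0.321 0.333
outer loop
vertex 2.931 -2.966 -1.894
vertex 3.305 -2.305 -1.534
vertex 2.728 -2.106 -3.263
endloop
endfacet
facet normal -0.445 -0.787 -0.428
outer loop
vertex 3.695 -2.455 -3.626
vertex 2.931 -2.966 -1.894
vertex 2.728 -2.106 -3.263
endloop
endfacet
facet normal -0.887 0.321 0.333
outer loop
vertex 2.728 -2.106 -3.263
vertex 3.305 -2.305 -1.534
vertex 3.102 -1.445 -2.904
endloop
endfacet
facet normal -0.125 0.527 -0.840
outer loop
vertex 3.102 -1.445 -2.904
vertex 3.695 -2.455 -3.626
vertex 2.728 -2.106 -3.263
endloop
endfacet
facet normal 0.125 -0.528 0.840
outer loop
vertex 2.931 -2.966 -1.894
vertex 4.272 -2.654 -1.897
vertex 3.305 -2.305 -1.534
endloop
endfacet
facet normal -0.444 -0.787 -0.428
outer loop
vertex 3.898 -3.315 -2.256
vertex 2.931 -2.966 -1.894
vertex 3.695 -2.455 -3.626
endloop
endfacet
facet normal 0.125 -0.527 0.841
outer loop
vertex 3.898 -3.315 -2.256
vertex 4.272 -2.654 -1.897
vertex 2.931 -2.966 -1.894
endloop
endfacet
facet normal 0.445 0.787 0.428
outer loop
vertex 3.305 -2.305 -1.534
vertex 4.272 -2.654 -1.897
vertex 3.102 -1.445 -2.904
endloop
endfacet
facet normal -0.124 0.528 -0.840
outer loop
vertex 4.069 -1.794 -3.266
vertex 3.695 -2.455 -3.626
vertex 3.102 -1.445 -2.904
endloop
endfacet
facet normal 0.444 0.787 0.428
outer loop
vertex 3.102 -1.445 -2.904
vertex 4.272 -2.654 -1.897
vertex 4.069 -1.794 -3.266
endloop
endfacet
facet normal 0.887 -0.321 -0.333
outer loop
vertex 4.069 -1.794 -3.266
vertex 3.898 -3.315 -2.256
vertex 3.695 -2.455 -3.626
endloop
endfacet
facet normal 0.887 -0.321 -0.333
outer loop
vertex 4.272 -2.654 -1.897
vertex 3.898 -3.315 -2.256
vertex 4.069 -1.794 -3.266
endloop
endfacet
facet normal -0.816 -0.519 -0.255
outer loop
vertex 0.514 -3.827 2.065
vertex 0.204 -2.66 0.677
vertex 1.289 -4.629 1.218
endloop
endfacet
facet normal 0.169 -0.634 0.755
outer loop
vertex 2.716 -3.72 1.663
vertex 0.514 -3.827 2.065
vertex 1.289 -4.629 1.218
endloop
endfacet
facet normal -0.816 -0.519 -0.254
outer loop
vertex 1.289 -4.629 1.218
vertex 0.204 -2.66 0.677
vertex 0.978 -3.462 -0.17
endloop
endfacet
facet normal 0.553 -0.572 -0.605
outer loop
vertex 0.978 -3.462 -0.17
vertex 2.716 -3.72 1.663
vertex 1.289 -4.629 1.218
endloop
endfacet
facet normal -0.553 0.573 0.605
outer loop
vertex 0.514 -3.827 2.065
vertex 1.631 -1.751 1.122
vertex 0.204 -2.66 0.677
endloop
endfacet
facet normal 0.169 -0.634 0.755
outer loop
vertex 1.942 -2.918 2.51
vertex 0.514 -3.827 2.065
vertex 2.716 -3.72 1.663
endloop
endfacet
facet normal -0.553 0.573 0.605
outer loop
vertex 1.942 -2.918 2.51
vertex 1.631 -1.751 1.122
vertex 0.514 -3.827 2.065
endloop
endfacet
facet normal -0.169 0.634 -0.755
outer loop
vertex 0.204 -2.66 0.677
vertex 1.631 -1.751 1.122
vertex 0.978 -3.462 -0.17
endloop
endfacet
facet normal 0.553 -0.573 -0.605
outer loop
vertex 2.406 -2.553 0.275
vertex 2.716 -3.72 1.663
vertex 0.978 -3.462 -0.17
endloop
endfacet
facet normal -0.169 0.634 -0.755
outer loop
vertex 0.978 -3.462 -0.17
vertex 1.631 -1.751 1.122
vertex 2.406 -2.553 0.275
endloop
endfacet
facet normal 0.816 0.519 0.254
outer loop
vertex 2.406 -2.553 0.275
vertex 1.942 -2.918 2.51
vertex 2.716 -3.72 1.663
endloop
endfacet
facet normal 0.816 0.520 0.254
outer loop
vertex 1.631 -1.751 1.122
vertex 1.942 -2.918 2.51
vertex 2.406 -2.553 0.275
endloop
endfacet
facet normal -0.470 0.837 0.281
outer loop
vertex -2.079 3.588 -3.357
vertex -2.809 3.196 -3.41
vertex -2.387 3.193 -2.695
endloop
endfacet
facet normal 0.183 0.804 0.565
outer loop
vertex -2.079 3.588 -3.357
vertex -2.387 3.193 -2.695
vertex -1.578 3.134 -2.873
endloop
endfacet
facet normal 0.654 0.756 0.032
outer loop
vertex -2.079 3.588 -3.357
vertex -1.578 3.134 -2.873
vertex -1.5 3.101 -3.7
endloop
endfacet
facet normal 0.292 0.758 -0.583
outer loop
vertex -2.079 3.588 -3.357
vertex -1.5 3.101 -3.7
vertex -2.26 3.139 -4.032
endloop
endfacet
facet normal -0.403 0.808 -0.430
outer loop
vertex -2.079 3.588 -3.357
vertex -2.26 3.139 -4.032
vertex -2.809 3.196 -3.41
endloop
endfacet
facet normal 0.225 0.206 0.952
outer loop
vertex -1.578 3.134 -2.873
vertex -2.387 3.193 -2.695
vertex -2.0 2.461 -2.628
endloop
endfacet
facet normal -0.831 0.259 0.492
outer loop
vertex -2.387 3.193 -2.695
vertex -2.809 3.196 -3.41
vertex -2.76 2.499 -2.96
endloop
endfacet
facet normal -0.723 0.214 -0.657
outer loop
vertex -2.809 3.196 -3.41
vertex -2.26 3.139 -4.032
vertex -2.682 2.466 -3.787
endloop
endfacet
facet normal 0.402 0.130 -0.906
outer loop
vertex -2.26 3.139 -4.032
vertex -1.5 3.101 -3.7
vertex -1.873 2.407 -3.965
endloop
endfacet
facet normal 0.988 0.126 0.088
outer loop
vertex -1.5 3.101 -3.7
vertex -1.578 3.134 -2.873
vertex -1.451 2.404 -3.25
endloop
endfacet
facet normal -0.292 -0.758 0.583
outer loop
vertex -2.181 2.012 -3.303
vertex -2.0 2.461 -2.628
vertex -2.76 2.499 -2.96
endloop
endfacet
facet normal -0.654 -0.756 -0.032
outer loop
vertex -2.181 2.012 -3.303
vertex -2.76 2.499 -2.96
vertex -2.682 2.466 -3.787
endloop
endfacet
facet normal -0.183 -0.804 -0.565
outer loop
vertex -2.181 2.012 -3.303
vertex -2.682 2.466 -3.787
vertex -1.873 2.407 -3.965
endloop
endfacet
facet normal 0.470 -0.837 -0.281
outer loop
vertex -2.181 2.012 -3.303
vertex -1.873 2.407 -3.965
vertex -1.451 2.404 -3.25
endloop
endfacet
facet normal 0.403 -0.808 0.430
outer loop
vertex -2.181 2.012 -3.303
vertex -1.451 2.404 -3.25
vertex -2.0 2.461 -2.628
endloop
endfacet
facet normal -0.402 -0.130 0.906
outer loop
vertex -2.76 2.499 -2.96
vertex -2.0 2.461 -2.628
vertex -2.387 3.193 -2.695
endloop
endfacet
facet normal -0.988 -0.126 -0.088
outer loop
vertex -2.682 2.466 -3.787
vertex -2.76 2.499 -2.96
vertex -2.809 3.196 -3.41
endloop
endfacet
facet normal -0.225 -0.206 -0.952
outer loop
vertex -1.873 2.407 -3.965
vertex -2.682 2.466 -3.787
vertex -2.26 3.139 -4.032
endloop
endfacet
facet normal 0.831 -0.259 -0.492
outer loop
vertex -1.451 2.404 -3.25
vertex -1.873 2.407 -3.965
vertex -1.5 3.101 -3.7
endloop
endfacet
facet normal 0.723 -0.214 0.657
outer loop
vertex -2.0 2.461 -2.628
vertex -1.451 2.404 -3.25
vertex -1.578 3.134 -2.873
endloop
endfacet

endsolid


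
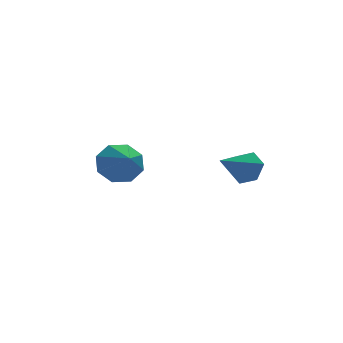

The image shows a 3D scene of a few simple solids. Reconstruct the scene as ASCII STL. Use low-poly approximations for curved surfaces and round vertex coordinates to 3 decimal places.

solid 
facet normal 0.786 0.374 -0.491
outer loop
vertex -0.111 -1.346 -1.6
vertex -0.52 -0.879 -1.899
vertex -0.213 -0.735 -1.298
endloop
endfacet
facet normal 0.267 -0.391 0.881
outer loop
vertex -0.111 -1.346 -1.6
vertex -0.213 -0.735 -1.298
vertex -1.7 -1.441 -1.161
endloop
endfacet
facet normal 0.786 0.375 -0.491
outer loop
vertex -0.213 -0.735 -1.298
vertex -0.52 -0.879 -1.899
vertex -0.623 -0.267 -1.597
endloop
endfacet
facet normal -0.132 0.449 0.884
outer loop
vertex -0.213 -0.735 -1.298
vertex -0.623 -0.267 -1.597
vertex -1.7 -1.441 -1.161
endloop
endfacet
facet normal 0.786 0.375 -0.491
outer loop
vertex -0.623 -0.267 -1.597
vertex -0.52 -0.879 -1.899
vertex -0.93 -0.411 -2.198
endloop
endfacet
facet normal -0.689 0.701 0.184
outer loop
vertex -0.623 -0.267 -1.597
vertex -0.93 -0.411 -2.198
vertex -1.7 -1.441 -1.161
endloop
endfacet
facet normal 0.786 0.375 -0.491
outer loop
vertex -0.93 -0.411 -2.198
vertex -0.52 -0.879 -1.899
vertex -0.827 -1.023 -2.5
endloop
endfacet
facet normal -0.848 0.113 -0.518
outer loop
vertex -0.93 -0.411 -2.198
vertex -0.827 -1.023 -2.5
vertex -1.7 -1.441 -1.161
endloop
endfacet
facet normal 0.787 0.374 -0.491
outer loop
vertex -0.827 -1.023 -2.5
vertex -0.52 -0.879 -1.899
vertex -0.418 -1.491 -2.201
endloop
endfacet
facet normal -0.450 -0.726 -0.520
outer loop
vertex -0.827 -1.023 -2.5
vertex -0.418 -1.491 -2.201
vertex -1.7 -1.441 -1.161
endloop
endfacet
facet normal 0.786 0.374 -0.492
outer loop
vertex -0.418 -1.491 -2.201
vertex -0.52 -0.879 -1.899
vertex -0.111 -1.346 -1.6
endloop
endfacet
facet normal 0.108 -0.978 0.181
outer loop
vertex -0.418 -1.491 -2.201
vertex -0.111 -1.346 -1.6
vertex -1.7 -1.441 -1.161
endloop
endfacet
facet normal 0.031 0.857 -0.515
outer loop
vertex -2.518 3.408 -3.431
vertex -3.299 3.648 -3.078
vertex -2.445 3.755 -2.849
endloop
endfacet
facet normal 0.832 -0.516 0.203
outer loop
vertex -2.518 3.408 -3.431
vertex -2.445 3.755 -2.849
vertex -3.341 2.492 -2.382
endloop
endfacet
facet normal 0.031 0.857 -0.515
outer loop
vertex -2.445 3.755 -2.849
vertex -3.299 3.648 -3.078
vertex -2.873 4.039 -2.402
endloop
endfacet
facet normal 0.648 -0.186 0.739
outer loop
vertex -2.445 3.755 -2.849
vertex -2.873 4.039 -2.402
vertex -3.341 2.492 -2.382
endloop
endfacet
facet normal 0.031 0.857 -0.515
outer loop
vertex -2.873 4.039 -2.402
vertex -3.299 3.648 -3.078
vertex -3.55 4.095 -2.35
endloop
endfacet
facet normal 0.076 -0.010 0.997
outer loop
vertex -2.873 4.039 -2.402
vertex -3.55 4.095 -2.35
vertex -3.341 2.492 -2.382
endloop
endfacet
facet normal 0.032 0.857 -0.515
outer loop
vertex -3.55 4.095 -2.35
vertex -3.299 3.648 -3.078
vertex -4.08 3.889 -2.725
endloop
endfacet
facet normal -0.552 -0.089 0.829
outer loop
vertex -3.55 4.095 -2.35
vertex -4.08 3.889 -2.725
vertex -3.341 2.492 -2.382
endloop
endfacet
facet normal 0.031 0.856 -0.515
outer loop
vertex -4.08 3.889 -2.725
vertex -3.299 3.648 -3.078
vertex -4.153 3.542 -3.306
endloop
endfacet
facet normal -0.865 -0.376 0.333
outer loop
vertex -4.08 3.889 -2.725
vertex -4.153 3.542 -3.306
vertex -3.341 2.492 -2.382
endloop
endfacet
facet normal 0.031 0.857 -0.515
outer loop
vertex -4.153 3.542 -3.306
vertex -3.299 3.648 -3.078
vertex -3.725 3.257 -3.754
endloop
endfacet
facet normal -0.681 -0.704 -0.202
outer loop
vertex -4.153 3.542 -3.306
vertex -3.725 3.257 -3.754
vertex -3.341 2.492 -2.382
endloop
endfacet
facet normal 0.031 0.857 -0.515
outer loop
vertex -3.725 3.257 -3.754
vertex -3.299 3.648 -3.078
vertex -3.049 3.201 -3.806
endloop
endfacet
facet normal -0.108 -0.881 -0.461
outer loop
vertex -3.725 3.257 -3.754
vertex -3.049 3.201 -3.806
vertex -3.341 2.492 -2.382
endloop
endfacet
facet normal 0.030 0.856 -0.515
outer loop
vertex -3.049 3.201 -3.806
vertex -3.299 3.648 -3.078
vertex -2.518 3.408 -3.431
endloop
endfacet
facet normal 0.520 -0.803 -0.293
outer loop
vertex -3.049 3.201 -3.806
vertex -2.518 3.408 -3.431
vertex -3.341 2.492 -2.382
endloop
endfacet

endsolid


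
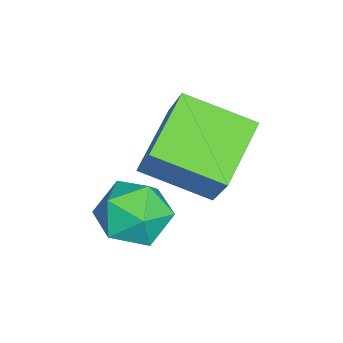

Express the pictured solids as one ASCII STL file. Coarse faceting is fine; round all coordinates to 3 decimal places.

solid 
facet normal -0.866 0.250 0.433
outer loop
vertex -2.535 1.574 1.081
vertex -2.334 3.577 0.327
vertex -3.459 1.078 -0.48
endloop
endfacet
facet normal -0.093 -0.932 0.351
outer loop
vertex -1.606 0.543 -1.407
vertex -2.535 1.574 1.081
vertex -3.459 1.078 -0.48
endloop
endfacet
facet normal -0.866 0.250 0.433
outer loop
vertex -3.459 1.078 -0.48
vertex -2.334 3.577 0.327
vertex -3.258 3.081 -1.234
endloop
endfacet
facet normal -0.491 -0.263 -0.830
outer loop
vertex -3.258 3.081 -1.234
vertex -1.606 0.543 -1.407
vertex -3.459 1.078 -0.48
endloop
endfacet
facet normal 0.491 0.263 0.830
outer loop
vertex -2.535 1.574 1.081
vertex -0.481 3.042 -0.6
vertex -2.334 3.577 0.327
endloop
endfacet
facet normal -0.093 -0.932 0.351
outer loop
vertex -0.682 1.039 0.154
vertex -2.535 1.574 1.081
vertex -1.606 0.543 -1.407
endloop
endfacet
facet normal 0.491 0.263 0.830
outer loop
vertex -0.682 1.039 0.154
vertex -0.481 3.042 -0.6
vertex -2.535 1.574 1.081
endloop
endfacet
facet normal 0.093 0.932 -0.351
outer loop
vertex -2.334 3.577 0.327
vertex -0.481 3.042 -0.6
vertex -3.258 3.081 -1.234
endloop
endfacet
facet normal -0.491 -0.263 -0.830
outer loop
vertex -1.405 2.546 -2.161
vertex -1.606 0.543 -1.407
vertex -3.258 3.081 -1.234
endloop
endfacet
facet normal 0.093 0.932 -0.351
outer loop
vertex -3.258 3.081 -1.234
vertex -0.481 3.042 -0.6
vertex -1.405 2.546 -2.161
endloop
endfacet
facet normal 0.866 -0.250 -0.433
outer loop
vertex -1.405 2.546 -2.161
vertex -0.682 1.039 0.154
vertex -1.606 0.543 -1.407
endloop
endfacet
facet normal 0.866 -0.250 -0.433
outer loop
vertex -0.481 3.042 -0.6
vertex -0.682 1.039 0.154
vertex -1.405 2.546 -2.161
endloop
endfacet
facet normal -0.852 0.251 -0.460
outer loop
vertex -0.97 1.221 -3.0
vertex -1.416 0.228 -2.716
vertex -1.527 1.112 -2.028
endloop
endfacet
facet normal -0.520 0.829 -0.205
outer loop
vertex -0.97 1.221 -3.0
vertex -1.527 1.112 -2.028
vertex -0.57 1.703 -2.065
endloop
endfacet
facet normal 0.130 0.857 -0.498
outer loop
vertex -0.97 1.221 -3.0
vertex -0.57 1.703 -2.065
vertex 0.132 1.184 -2.775
endloop
endfacet
facet normal 0.201 0.297 -0.934
outer loop
vertex -0.97 1.221 -3.0
vertex 0.132 1.184 -2.775
vertex -0.391 0.273 -3.177
endloop
endfacet
facet normal -0.406 -0.078 -0.911
outer loop
vertex -0.97 1.221 -3.0
vertex -0.391 0.273 -3.177
vertex -1.416 0.228 -2.716
endloop
endfacet
facet normal -0.441 0.745 0.500
outer loop
vertex -0.57 1.703 -2.065
vertex -1.527 1.112 -2.028
vertex -0.769 1.007 -1.203
endloop
endfacet
facet normal -0.978 -0.190 0.087
outer loop
vertex -1.527 1.112 -2.028
vertex -1.416 0.228 -2.716
vertex -1.292 0.096 -1.605
endloop
endfacet
facet normal -0.257 -0.722 -0.642
outer loop
vertex -1.416 0.228 -2.716
vertex -0.391 0.273 -3.177
vertex -0.59 -0.423 -2.315
endloop
endfacet
facet normal 0.724 -0.116 -0.680
outer loop
vertex -0.391 0.273 -3.177
vertex 0.132 1.184 -2.775
vertex 0.367 0.168 -2.352
endloop
endfacet
facet normal 0.611 0.791 0.026
outer loop
vertex 0.132 1.184 -2.775
vertex -0.57 1.703 -2.065
vertex 0.256 1.052 -1.664
endloop
endfacet
facet normal -0.201 -0.297 0.934
outer loop
vertex -0.19 0.059 -1.38
vertex -0.769 1.007 -1.203
vertex -1.292 0.096 -1.605
endloop
endfacet
facet normal -0.130 -0.857 0.498
outer loop
vertex -0.19 0.059 -1.38
vertex -1.292 0.096 -1.605
vertex -0.59 -0.423 -2.315
endloop
endfacet
facet normal 0.520 -0.829 0.205
outer loop
vertex -0.19 0.059 -1.38
vertex -0.59 -0.423 -2.315
vertex 0.367 0.168 -2.352
endloop
endfacet
facet normal 0.852 -0.251 0.460
outer loop
vertex -0.19 0.059 -1.38
vertex 0.367 0.168 -2.352
vertex 0.256 1.052 -1.664
endloop
endfacet
facet normal 0.406 0.078 0.911
outer loop
vertex -0.19 0.059 -1.38
vertex 0.256 1.052 -1.664
vertex -0.769 1.007 -1.203
endloop
endfacet
facet normal -0.724 0.116 0.680
outer loop
vertex -1.292 0.096 -1.605
vertex -0.769 1.007 -1.203
vertex -1.527 1.112 -2.028
endloop
endfacet
facet normal -0.611 -0.791 -0.026
outer loop
vertex -0.59 -0.423 -2.315
vertex -1.292 0.096 -1.605
vertex -1.416 0.228 -2.716
endloop
endfacet
facet normal 0.441 -0.745 -0.500
outer loop
vertex 0.367 0.168 -2.352
vertex -0.59 -0.423 -2.315
vertex -0.391 0.273 -3.177
endloop
endfacet
facet normal 0.978 0.190 -0.087
outer loop
vertex 0.256 1.052 -1.664
vertex 0.367 0.168 -2.352
vertex 0.132 1.184 -2.775
endloop
endfacet
facet normal 0.257 0.722 0.642
outer loop
vertex -0.769 1.007 -1.203
vertex 0.256 1.052 -1.664
vertex -0.57 1.703 -2.065
endloop
endfacet

endsolid


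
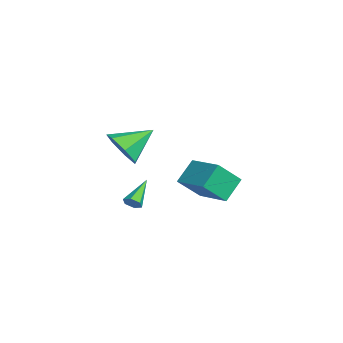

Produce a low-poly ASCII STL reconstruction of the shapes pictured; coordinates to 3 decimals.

solid 
facet normal 0.626 -0.584 -0.517
outer loop
vertex 1.697 -2.912 -1.476
vertex 1.477 -2.762 -1.912
vertex 1.874 -2.503 -1.724
endloop
endfacet
facet normal 0.524 0.264 0.810
outer loop
vertex 1.697 -2.912 -1.476
vertex 1.874 -2.503 -1.724
vertex 0.383 -1.738 -1.008
endloop
endfacet
facet normal 0.626 -0.585 -0.516
outer loop
vertex 1.874 -2.503 -1.724
vertex 1.477 -2.762 -1.912
vertex 1.655 -2.353 -2.16
endloop
endfacet
facet normal 0.479 0.876 0.061
outer loop
vertex 1.874 -2.503 -1.724
vertex 1.655 -2.353 -2.16
vertex 0.383 -1.738 -1.008
endloop
endfacet
facet normal 0.625 -0.585 -0.517
outer loop
vertex 1.655 -2.353 -2.16
vertex 1.477 -2.762 -1.912
vertex 1.258 -2.612 -2.347
endloop
endfacet
facet normal -0.199 0.756 -0.624
outer loop
vertex 1.655 -2.353 -2.16
vertex 1.258 -2.612 -2.347
vertex 0.383 -1.738 -1.008
endloop
endfacet
facet normal 0.625 -0.585 -0.517
outer loop
vertex 1.258 -2.612 -2.347
vertex 1.477 -2.762 -1.912
vertex 1.08 -3.021 -2.099
endloop
endfacet
facet normal -0.830 0.023 -0.557
outer loop
vertex 1.258 -2.612 -2.347
vertex 1.08 -3.021 -2.099
vertex 0.383 -1.738 -1.008
endloop
endfacet
facet normal 0.625 -0.585 -0.517
outer loop
vertex 1.08 -3.021 -2.099
vertex 1.477 -2.762 -1.912
vertex 1.299 -3.171 -1.664
endloop
endfacet
facet normal -0.785 -0.589 0.192
outer loop
vertex 1.08 -3.021 -2.099
vertex 1.299 -3.171 -1.664
vertex 0.383 -1.738 -1.008
endloop
endfacet
facet normal 0.625 -0.585 -0.517
outer loop
vertex 1.299 -3.171 -1.664
vertex 1.477 -2.762 -1.912
vertex 1.697 -2.912 -1.476
endloop
endfacet
facet normal -0.108 -0.470 0.876
outer loop
vertex 1.299 -3.171 -1.664
vertex 1.697 -2.912 -1.476
vertex 0.383 -1.738 -1.008
endloop
endfacet
facet normal 0.113 -0.851 -0.513
outer loop
vertex 4.133 -4.413 3.803
vertex 3.824 -3.899 2.881
vertex 4.836 -4.014 3.296
endloop
endfacet
facet normal 0.532 0.126 0.837
outer loop
vertex 4.133 -4.413 3.803
vertex 4.836 -4.014 3.296
vertex 3.616 -2.341 3.819
endloop
endfacet
facet normal 0.113 -0.851 -0.513
outer loop
vertex 4.836 -4.014 3.296
vertex 3.824 -3.899 2.881
vertex 4.777 -3.528 2.476
endloop
endfacet
facet normal 0.818 0.519 0.249
outer loop
vertex 4.836 -4.014 3.296
vertex 4.777 -3.528 2.476
vertex 3.616 -2.341 3.819
endloop
endfacet
facet normal 0.114 -0.851 -0.512
outer loop
vertex 4.777 -3.528 2.476
vertex 3.824 -3.899 2.881
vertex 4.0 -3.322 1.961
endloop
endfacet
facet normal 0.447 0.826 -0.344
outer loop
vertex 4.777 -3.528 2.476
vertex 4.0 -3.322 1.961
vertex 3.616 -2.341 3.819
endloop
endfacet
facet normal 0.113 -0.851 -0.512
outer loop
vertex 4.0 -3.322 1.961
vertex 3.824 -3.899 2.881
vertex 3.09 -3.55 2.139
endloop
endfacet
facet normal -0.301 0.816 -0.493
outer loop
vertex 4.0 -3.322 1.961
vertex 3.09 -3.55 2.139
vertex 3.616 -2.341 3.819
endloop
endfacet
facet normal 0.113 -0.851 -0.512
outer loop
vertex 3.09 -3.55 2.139
vertex 3.824 -3.899 2.881
vertex 2.733 -4.041 2.876
endloop
endfacet
facet normal -0.863 0.497 -0.087
outer loop
vertex 3.09 -3.55 2.139
vertex 2.733 -4.041 2.876
vertex 3.616 -2.341 3.819
endloop
endfacet
facet normal 0.113 -0.851 -0.513
outer loop
vertex 2.733 -4.041 2.876
vertex 3.824 -3.899 2.881
vertex 3.197 -4.425 3.616
endloop
endfacet
facet normal -0.816 0.109 0.568
outer loop
vertex 2.733 -4.041 2.876
vertex 3.197 -4.425 3.616
vertex 3.616 -2.341 3.819
endloop
endfacet
facet normal 0.113 -0.851 -0.512
outer loop
vertex 3.197 -4.425 3.616
vertex 3.824 -3.899 2.881
vertex 4.133 -4.413 3.803
endloop
endfacet
facet normal -0.195 -0.056 0.979
outer loop
vertex 3.197 -4.425 3.616
vertex 4.133 -4.413 3.803
vertex 3.616 -2.341 3.819
endloop
endfacet
facet normal -0.915 -0.342 -0.216
outer loop
vertex -2.183 0.552 -2.674
vertex -2.804 1.541 -1.61
vertex -2.355 1.813 -3.947
endloop
endfacet
facet normal 0.393 -0.626 -0.673
outer loop
vertex -0.416 2.539 -3.49
vertex -2.183 0.552 -2.674
vertex -2.355 1.813 -3.947
endloop
endfacet
facet normal -0.915 -0.342 -0.216
outer loop
vertex -2.355 1.813 -3.947
vertex -2.804 1.541 -1.61
vertex -2.976 2.802 -2.883
endloop
endfacet
facet normal -0.096 0.701 -0.707
outer loop
vertex -2.976 2.802 -2.883
vertex -0.416 2.539 -3.49
vertex -2.355 1.813 -3.947
endloop
endfacet
facet normal 0.096 -0.701 0.707
outer loop
vertex -2.183 0.552 -2.674
vertex -0.865 2.267 -1.153
vertex -2.804 1.541 -1.61
endloop
endfacet
facet normal 0.393 -0.626 -0.673
outer loop
vertex -0.244 1.278 -2.217
vertex -2.183 0.552 -2.674
vertex -0.416 2.539 -3.49
endloop
endfacet
facet normal 0.096 -0.701 0.707
outer loop
vertex -0.244 1.278 -2.217
vertex -0.865 2.267 -1.153
vertex -2.183 0.552 -2.674
endloop
endfacet
facet normal -0.393 0.626 0.673
outer loop
vertex -2.804 1.541 -1.61
vertex -0.865 2.267 -1.153
vertex -2.976 2.802 -2.883
endloop
endfacet
facet normal -0.096 0.701 -0.707
outer loop
vertex -1.037 3.528 -2.426
vertex -0.416 2.539 -3.49
vertex -2.976 2.802 -2.883
endloop
endfacet
facet normal -0.393 0.626 0.673
outer loop
vertex -2.976 2.802 -2.883
vertex -0.865 2.267 -1.153
vertex -1.037 3.528 -2.426
endloop
endfacet
facet normal 0.915 0.342 0.216
outer loop
vertex -1.037 3.528 -2.426
vertex -0.244 1.278 -2.217
vertex -0.416 2.539 -3.49
endloop
endfacet
facet normal 0.915 0.342 0.216
outer loop
vertex -0.865 2.267 -1.153
vertex -0.244 1.278 -2.217
vertex -1.037 3.528 -2.426
endloop
endfacet

endsolid


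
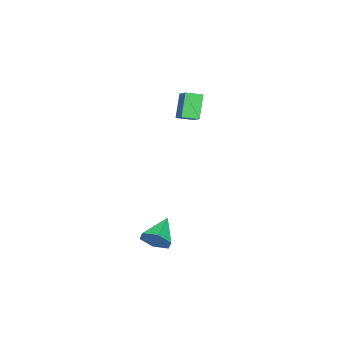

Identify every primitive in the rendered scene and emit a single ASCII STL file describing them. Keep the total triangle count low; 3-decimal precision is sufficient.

solid 
facet normal 0.867 0.097 -0.488
outer loop
vertex 4.157 3.16 -2.747
vertex 3.75 2.752 -3.551
vertex 3.713 3.733 -3.421
endloop
endfacet
facet normal -0.161 0.697 0.699
outer loop
vertex 4.157 3.16 -2.747
vertex 3.713 3.733 -3.421
vertex 2.11 2.568 -2.629
endloop
endfacet
facet normal 0.867 0.097 -0.488
outer loop
vertex 3.713 3.733 -3.421
vertex 3.75 2.752 -3.551
vertex 3.306 3.324 -4.226
endloop
endfacet
facet normal -0.614 0.785 -0.088
outer loop
vertex 3.713 3.733 -3.421
vertex 3.306 3.324 -4.226
vertex 2.11 2.568 -2.629
endloop
endfacet
facet normal 0.867 0.097 -0.489
outer loop
vertex 3.306 3.324 -4.226
vertex 3.75 2.752 -3.551
vertex 3.342 2.344 -4.356
endloop
endfacet
facet normal -0.810 0.048 -0.584
outer loop
vertex 3.306 3.324 -4.226
vertex 3.342 2.344 -4.356
vertex 2.11 2.568 -2.629
endloop
endfacet
facet normal 0.867 0.097 -0.489
outer loop
vertex 3.342 2.344 -4.356
vertex 3.75 2.752 -3.551
vertex 3.787 1.771 -3.681
endloop
endfacet
facet normal -0.555 -0.778 -0.295
outer loop
vertex 3.342 2.344 -4.356
vertex 3.787 1.771 -3.681
vertex 2.11 2.568 -2.629
endloop
endfacet
facet normal 0.867 0.097 -0.489
outer loop
vertex 3.787 1.771 -3.681
vertex 3.75 2.752 -3.551
vertex 4.194 2.18 -2.877
endloop
endfacet
facet normal -0.102 -0.865 0.492
outer loop
vertex 3.787 1.771 -3.681
vertex 4.194 2.18 -2.877
vertex 2.11 2.568 -2.629
endloop
endfacet
facet normal 0.867 0.098 -0.488
outer loop
vertex 4.194 2.18 -2.877
vertex 3.75 2.752 -3.551
vertex 4.157 3.16 -2.747
endloop
endfacet
facet normal 0.094 -0.127 0.987
outer loop
vertex 4.194 2.18 -2.877
vertex 4.157 3.16 -2.747
vertex 2.11 2.568 -2.629
endloop
endfacet
facet normal -0.508 -0.144 0.849
outer loop
vertex -2.223 1.229 5.041
vertex -2.826 2.047 4.819
vertex -3.275 0.238 4.244
endloop
endfacet
facet normal 0.579 -0.787 0.214
outer loop
vertex -2.374 0.493 2.741
vertex -2.223 1.229 5.041
vertex -3.275 0.238 4.244
endloop
endfacet
facet normal -0.509 -0.143 0.849
outer loop
vertex -3.275 0.238 4.244
vertex -2.826 2.047 4.819
vertex -3.877 1.057 4.021
endloop
endfacet
facet normal -0.637 -0.600 -0.484
outer loop
vertex -3.877 1.057 4.021
vertex -2.374 0.493 2.741
vertex -3.275 0.238 4.244
endloop
endfacet
facet normal 0.637 0.601 0.484
outer loop
vertex -2.223 1.229 5.041
vertex -1.925 2.302 3.316
vertex -2.826 2.047 4.819
endloop
endfacet
facet normal 0.579 -0.787 0.214
outer loop
vertex -1.323 1.483 3.539
vertex -2.223 1.229 5.041
vertex -2.374 0.493 2.741
endloop
endfacet
facet normal 0.637 0.600 0.483
outer loop
vertex -1.323 1.483 3.539
vertex -1.925 2.302 3.316
vertex -2.223 1.229 5.041
endloop
endfacet
facet normal -0.579 0.787 -0.214
outer loop
vertex -2.826 2.047 4.819
vertex -1.925 2.302 3.316
vertex -3.877 1.057 4.021
endloop
endfacet
facet normal -0.637 -0.601 -0.483
outer loop
vertex -2.977 1.311 2.519
vertex -2.374 0.493 2.741
vertex -3.877 1.057 4.021
endloop
endfacet
facet normal -0.579 0.787 -0.214
outer loop
vertex -3.877 1.057 4.021
vertex -1.925 2.302 3.316
vertex -2.977 1.311 2.519
endloop
endfacet
facet normal 0.508 0.144 -0.849
outer loop
vertex -2.977 1.311 2.519
vertex -1.323 1.483 3.539
vertex -2.374 0.493 2.741
endloop
endfacet
facet normal 0.509 0.143 -0.849
outer loop
vertex -1.925 2.302 3.316
vertex -1.323 1.483 3.539
vertex -2.977 1.311 2.519
endloop
endfacet

endsolid


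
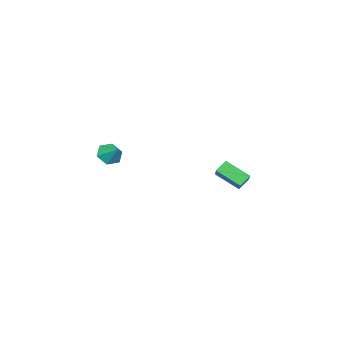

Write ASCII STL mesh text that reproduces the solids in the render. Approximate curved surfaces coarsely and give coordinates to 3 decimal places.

solid 
facet normal -0.779 -0.347 -0.522
outer loop
vertex -4.52 1.56 -0.488
vertex -5.021 1.885 0.044
vertex -4.549 2.871 -1.315
endloop
endfacet
facet normal 0.626 -0.406 -0.666
outer loop
vertex -2.919 3.595 -0.224
vertex -4.52 1.56 -0.488
vertex -4.549 2.871 -1.315
endloop
endfacet
facet normal -0.780 -0.346 -0.522
outer loop
vertex -4.549 2.871 -1.315
vertex -5.021 1.885 0.044
vertex -5.049 3.196 -0.783
endloop
endfacet
facet normal -0.018 0.845 -0.534
outer loop
vertex -5.049 3.196 -0.783
vertex -2.919 3.595 -0.224
vertex -4.549 2.871 -1.315
endloop
endfacet
facet normal 0.018 -0.845 0.534
outer loop
vertex -4.52 1.56 -0.488
vertex -3.391 2.609 1.135
vertex -5.021 1.885 0.044
endloop
endfacet
facet normal 0.626 -0.406 -0.665
outer loop
vertex -2.891 2.284 0.603
vertex -4.52 1.56 -0.488
vertex -2.919 3.595 -0.224
endloop
endfacet
facet normal 0.018 -0.845 0.534
outer loop
vertex -2.891 2.284 0.603
vertex -3.391 2.609 1.135
vertex -4.52 1.56 -0.488
endloop
endfacet
facet normal -0.626 0.406 0.666
outer loop
vertex -5.021 1.885 0.044
vertex -3.391 2.609 1.135
vertex -5.049 3.196 -0.783
endloop
endfacet
facet normal -0.018 0.845 -0.534
outer loop
vertex -3.42 3.92 0.308
vertex -2.919 3.595 -0.224
vertex -5.049 3.196 -0.783
endloop
endfacet
facet normal -0.626 0.406 0.666
outer loop
vertex -5.049 3.196 -0.783
vertex -3.391 2.609 1.135
vertex -3.42 3.92 0.308
endloop
endfacet
facet normal 0.779 0.346 0.522
outer loop
vertex -3.42 3.92 0.308
vertex -2.891 2.284 0.603
vertex -2.919 3.595 -0.224
endloop
endfacet
facet normal 0.780 0.346 0.521
outer loop
vertex -3.391 2.609 1.135
vertex -2.891 2.284 0.603
vertex -3.42 3.92 0.308
endloop
endfacet
facet normal -0.433 -0.669 -0.604
outer loop
vertex -3.293 -4.589 0.196
vertex -3.921 -4.161 0.172
vertex -3.369 -4.056 -0.34
endloop
endfacet
facet normal 0.987 0.157 0.016
outer loop
vertex -3.293 -4.589 0.196
vertex -3.369 -4.056 -0.34
vertex -3.479 -3.479 0.788
endloop
endfacet
facet normal -0.434 -0.668 -0.605
outer loop
vertex -3.369 -4.056 -0.34
vertex -3.921 -4.161 0.172
vertex -3.996 -3.627 -0.364
endloop
endfacet
facet normal 0.540 0.770 -0.341
outer loop
vertex -3.369 -4.056 -0.34
vertex -3.996 -3.627 -0.364
vertex -3.479 -3.479 0.788
endloop
endfacet
facet normal -0.432 -0.668 -0.605
outer loop
vertex -3.996 -3.627 -0.364
vertex -3.921 -4.161 0.172
vertex -4.548 -3.733 0.147
endloop
endfacet
facet normal -0.214 0.976 -0.029
outer loop
vertex -3.996 -3.627 -0.364
vertex -4.548 -3.733 0.147
vertex -3.479 -3.479 0.788
endloop
endfacet
facet normal -0.432 -0.669 -0.605
outer loop
vertex -4.548 -3.733 0.147
vertex -3.921 -4.161 0.172
vertex -4.473 -4.266 0.683
endloop
endfacet
facet normal -0.518 0.569 0.638
outer loop
vertex -4.548 -3.733 0.147
vertex -4.473 -4.266 0.683
vertex -3.479 -3.479 0.788
endloop
endfacet
facet normal -0.433 -0.669 -0.605
outer loop
vertex -4.473 -4.266 0.683
vertex -3.921 -4.161 0.172
vertex -3.845 -4.695 0.708
endloop
endfacet
facet normal -0.070 -0.044 0.997
outer loop
vertex -4.473 -4.266 0.683
vertex -3.845 -4.695 0.708
vertex -3.479 -3.479 0.788
endloop
endfacet
facet normal -0.433 -0.669 -0.605
outer loop
vertex -3.845 -4.695 0.708
vertex -3.921 -4.161 0.172
vertex -3.293 -4.589 0.196
endloop
endfacet
facet normal 0.684 -0.251 0.685
outer loop
vertex -3.845 -4.695 0.708
vertex -3.293 -4.589 0.196
vertex -3.479 -3.479 0.788
endloop
endfacet

endsolid


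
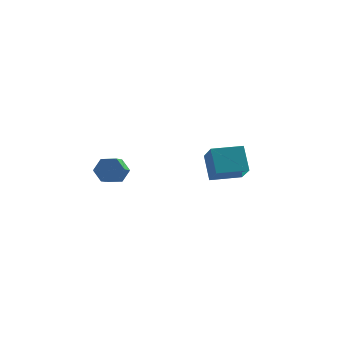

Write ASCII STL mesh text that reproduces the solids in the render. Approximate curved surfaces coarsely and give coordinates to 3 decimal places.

solid 
facet normal -0.928 -0.372 -0.009
outer loop
vertex 0.82 2.748 2.329
vertex 0.256 4.187 1.043
vertex 1.274 1.648 0.899
endloop
endfacet
facet normal 0.280 -0.716 0.640
outer loop
vertex 3.084 2.373 0.917
vertex 0.82 2.748 2.329
vertex 1.274 1.648 0.899
endloop
endfacet
facet normal -0.928 -0.372 -0.009
outer loop
vertex 1.274 1.648 0.899
vertex 0.256 4.187 1.043
vertex 0.71 3.087 -0.386
endloop
endfacet
facet normal 0.244 -0.591 -0.769
outer loop
vertex 0.71 3.087 -0.386
vertex 3.084 2.373 0.917
vertex 1.274 1.648 0.899
endloop
endfacet
facet normal -0.244 0.591 0.769
outer loop
vertex 0.82 2.748 2.329
vertex 2.066 4.912 1.061
vertex 0.256 4.187 1.043
endloop
endfacet
facet normal 0.281 -0.715 0.640
outer loop
vertex 2.63 3.473 2.346
vertex 0.82 2.748 2.329
vertex 3.084 2.373 0.917
endloop
endfacet
facet normal -0.244 0.591 0.769
outer loop
vertex 2.63 3.473 2.346
vertex 2.066 4.912 1.061
vertex 0.82 2.748 2.329
endloop
endfacet
facet normal -0.280 0.716 -0.640
outer loop
vertex 0.256 4.187 1.043
vertex 2.066 4.912 1.061
vertex 0.71 3.087 -0.386
endloop
endfacet
facet normal 0.244 -0.591 -0.769
outer loop
vertex 2.52 3.812 -0.369
vertex 3.084 2.373 0.917
vertex 0.71 3.087 -0.386
endloop
endfacet
facet normal -0.281 0.716 -0.640
outer loop
vertex 0.71 3.087 -0.386
vertex 2.066 4.912 1.061
vertex 2.52 3.812 -0.369
endloop
endfacet
facet normal 0.928 0.372 0.009
outer loop
vertex 2.52 3.812 -0.369
vertex 2.63 3.473 2.346
vertex 3.084 2.373 0.917
endloop
endfacet
facet normal 0.928 0.372 0.009
outer loop
vertex 2.066 4.912 1.061
vertex 2.63 3.473 2.346
vertex 2.52 3.812 -0.369
endloop
endfacet
facet normal 0.134 0.873 -0.469
outer loop
vertex -3.361 -2.828 3.829
vertex -3.73 -3.162 3.103
vertex -4.23 -2.761 3.706
endloop
endfacet
facet normal -0.086 0.483 0.871
outer loop
vertex -3.361 -2.828 3.829
vertex -4.23 -2.761 3.706
vertex -3.502 -3.744 4.323
endloop
endfacet
facet normal -0.087 0.482 0.872
outer loop
vertex -3.502 -3.744 4.323
vertex -4.23 -2.761 3.706
vertex -4.371 -3.677 4.199
endloop
endfacet
facet normal -0.134 -0.873 0.470
outer loop
vertex -3.502 -3.744 4.323
vertex -4.371 -3.677 4.199
vertex -3.87 -4.078 3.597
endloop
endfacet
facet normal 0.134 0.873 -0.469
outer loop
vertex -4.23 -2.761 3.706
vertex -3.73 -3.162 3.103
vertex -4.599 -3.095 2.98
endloop
endfacet
facet normal -0.898 0.308 0.315
outer loop
vertex -4.23 -2.761 3.706
vertex -4.599 -3.095 2.98
vertex -4.371 -3.677 4.199
endloop
endfacet
facet normal -0.898 0.307 0.314
outer loop
vertex -4.371 -3.677 4.199
vertex -4.599 -3.095 2.98
vertex -4.739 -4.011 3.473
endloop
endfacet
facet normal -0.134 -0.873 0.470
outer loop
vertex -4.371 -3.677 4.199
vertex -4.739 -4.011 3.473
vertex -3.87 -4.078 3.597
endloop
endfacet
facet normal 0.134 0.873 -0.469
outer loop
vertex -4.599 -3.095 2.98
vertex -3.73 -3.162 3.103
vertex -4.098 -3.496 2.377
endloop
endfacet
facet normal -0.811 -0.176 -0.557
outer loop
vertex -4.599 -3.095 2.98
vertex -4.098 -3.496 2.377
vertex -4.739 -4.011 3.473
endloop
endfacet
facet normal -0.812 -0.176 -0.557
outer loop
vertex -4.739 -4.011 3.473
vertex -4.098 -3.496 2.377
vertex -4.239 -4.412 2.871
endloop
endfacet
facet normal -0.134 -0.873 0.470
outer loop
vertex -4.739 -4.011 3.473
vertex -4.239 -4.412 2.871
vertex -3.87 -4.078 3.597
endloop
endfacet
facet normal 0.134 0.873 -0.470
outer loop
vertex -4.098 -3.496 2.377
vertex -3.73 -3.162 3.103
vertex -3.229 -3.563 2.501
endloop
endfacet
facet normal 0.087 -0.483 -0.871
outer loop
vertex -4.098 -3.496 2.377
vertex -3.229 -3.563 2.501
vertex -4.239 -4.412 2.871
endloop
endfacet
facet normal 0.086 -0.482 -0.872
outer loop
vertex -4.239 -4.412 2.871
vertex -3.229 -3.563 2.501
vertex -3.37 -4.479 2.994
endloop
endfacet
facet normal -0.134 -0.873 0.469
outer loop
vertex -4.239 -4.412 2.871
vertex -3.37 -4.479 2.994
vertex -3.87 -4.078 3.597
endloop
endfacet
facet normal 0.134 0.873 -0.470
outer loop
vertex -3.229 -3.563 2.501
vertex -3.73 -3.162 3.103
vertex -2.861 -3.229 3.227
endloop
endfacet
facet normal 0.898 -0.307 -0.314
outer loop
vertex -3.229 -3.563 2.501
vertex -2.861 -3.229 3.227
vertex -3.37 -4.479 2.994
endloop
endfacet
facet normal 0.898 -0.307 -0.315
outer loop
vertex -3.37 -4.479 2.994
vertex -2.861 -3.229 3.227
vertex -3.001 -4.145 3.72
endloop
endfacet
facet normal -0.134 -0.873 0.469
outer loop
vertex -3.37 -4.479 2.994
vertex -3.001 -4.145 3.72
vertex -3.87 -4.078 3.597
endloop
endfacet
facet normal 0.134 0.873 -0.470
outer loop
vertex -2.861 -3.229 3.227
vertex -3.73 -3.162 3.103
vertex -3.361 -2.828 3.829
endloop
endfacet
facet normal 0.812 0.176 0.557
outer loop
vertex -2.861 -3.229 3.227
vertex -3.361 -2.828 3.829
vertex -3.001 -4.145 3.72
endloop
endfacet
facet normal 0.811 0.176 0.557
outer loop
vertex -3.001 -4.145 3.72
vertex -3.361 -2.828 3.829
vertex -3.502 -3.744 4.323
endloop
endfacet
facet normal -0.134 -0.873 0.469
outer loop
vertex -3.001 -4.145 3.72
vertex -3.502 -3.744 4.323
vertex -3.87 -4.078 3.597
endloop
endfacet

endsolid
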